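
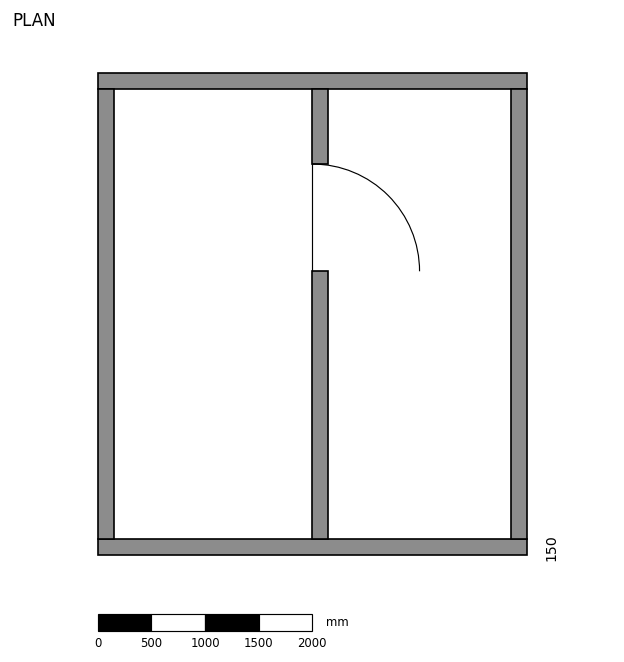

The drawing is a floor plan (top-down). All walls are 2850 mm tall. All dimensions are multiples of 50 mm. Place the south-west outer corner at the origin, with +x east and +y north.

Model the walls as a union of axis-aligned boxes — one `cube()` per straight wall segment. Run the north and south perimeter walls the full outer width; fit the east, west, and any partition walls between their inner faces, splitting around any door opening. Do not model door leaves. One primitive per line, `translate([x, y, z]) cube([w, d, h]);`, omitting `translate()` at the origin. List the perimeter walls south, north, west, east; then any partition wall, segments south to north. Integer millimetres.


cube([4000, 150, 2850]);
translate([0, 4350, 0]) cube([4000, 150, 2850]);
translate([0, 150, 0]) cube([150, 4200, 2850]);
translate([3850, 150, 0]) cube([150, 4200, 2850]);
translate([2000, 150, 0]) cube([150, 2500, 2850]);
translate([2000, 3650, 0]) cube([150, 700, 2850]);


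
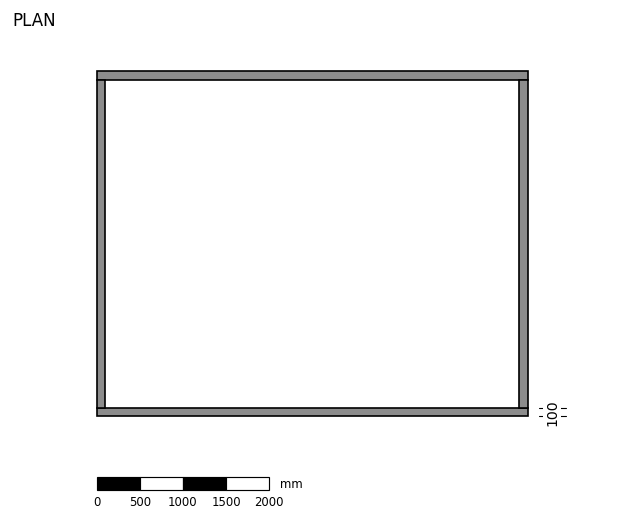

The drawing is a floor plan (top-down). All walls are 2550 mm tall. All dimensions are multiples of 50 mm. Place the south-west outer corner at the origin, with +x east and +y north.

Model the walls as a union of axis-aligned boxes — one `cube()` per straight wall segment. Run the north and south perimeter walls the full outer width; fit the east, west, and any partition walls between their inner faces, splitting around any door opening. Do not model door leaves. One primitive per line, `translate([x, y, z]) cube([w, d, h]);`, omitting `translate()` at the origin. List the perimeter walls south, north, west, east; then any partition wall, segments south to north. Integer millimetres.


cube([5000, 100, 2550]);
translate([0, 3900, 0]) cube([5000, 100, 2550]);
translate([0, 100, 0]) cube([100, 3800, 2550]);
translate([4900, 100, 0]) cube([100, 3800, 2550]);


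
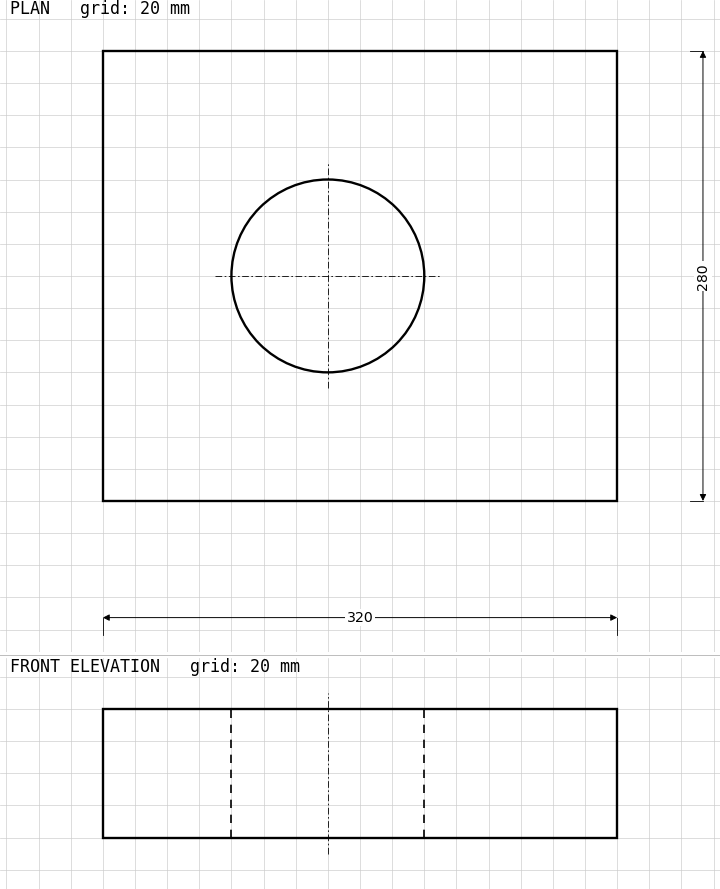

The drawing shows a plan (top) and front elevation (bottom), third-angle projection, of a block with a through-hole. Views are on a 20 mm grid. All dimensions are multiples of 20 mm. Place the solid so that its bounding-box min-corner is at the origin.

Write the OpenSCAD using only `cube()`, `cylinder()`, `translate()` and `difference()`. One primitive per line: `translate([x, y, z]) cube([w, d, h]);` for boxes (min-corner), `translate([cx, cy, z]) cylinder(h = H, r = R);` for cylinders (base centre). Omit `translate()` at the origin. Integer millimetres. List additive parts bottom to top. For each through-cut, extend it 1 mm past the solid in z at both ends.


difference() {
  cube([320, 280, 80]);
  translate([140, 140, -1]) cylinder(h = 82, r = 60);
}


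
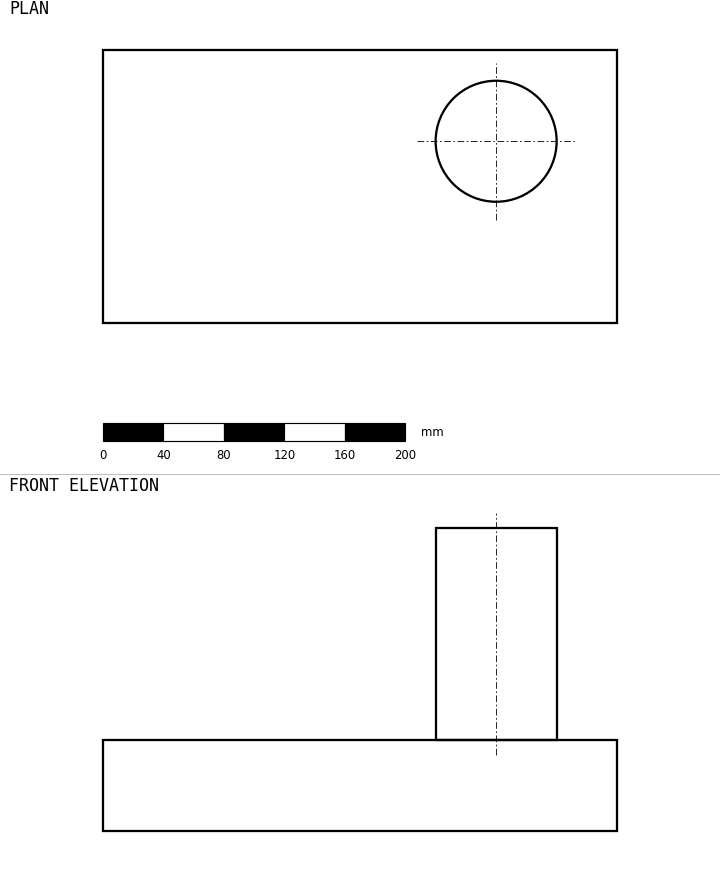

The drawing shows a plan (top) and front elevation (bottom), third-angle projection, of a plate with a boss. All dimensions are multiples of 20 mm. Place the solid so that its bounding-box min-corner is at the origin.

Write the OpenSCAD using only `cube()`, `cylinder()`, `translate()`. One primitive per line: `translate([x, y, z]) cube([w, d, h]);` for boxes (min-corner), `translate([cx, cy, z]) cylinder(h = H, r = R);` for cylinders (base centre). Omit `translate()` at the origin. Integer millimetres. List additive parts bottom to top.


cube([340, 180, 60]);
translate([260, 120, 60]) cylinder(h = 140, r = 40);


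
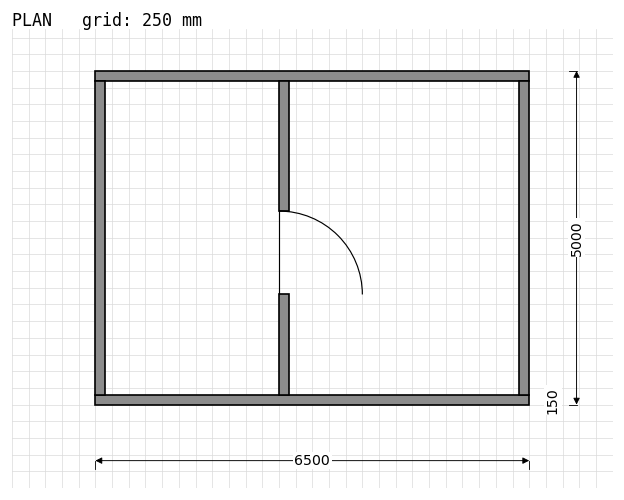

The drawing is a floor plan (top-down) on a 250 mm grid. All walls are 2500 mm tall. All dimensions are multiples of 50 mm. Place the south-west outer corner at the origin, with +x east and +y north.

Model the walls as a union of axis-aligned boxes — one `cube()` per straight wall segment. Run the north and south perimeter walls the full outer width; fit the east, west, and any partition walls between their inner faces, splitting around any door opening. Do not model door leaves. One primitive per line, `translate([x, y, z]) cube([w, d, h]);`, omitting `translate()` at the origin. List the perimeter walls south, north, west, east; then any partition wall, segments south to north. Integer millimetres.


cube([6500, 150, 2500]);
translate([0, 4850, 0]) cube([6500, 150, 2500]);
translate([0, 150, 0]) cube([150, 4700, 2500]);
translate([6350, 150, 0]) cube([150, 4700, 2500]);
translate([2750, 150, 0]) cube([150, 1500, 2500]);
translate([2750, 2900, 0]) cube([150, 1950, 2500]);


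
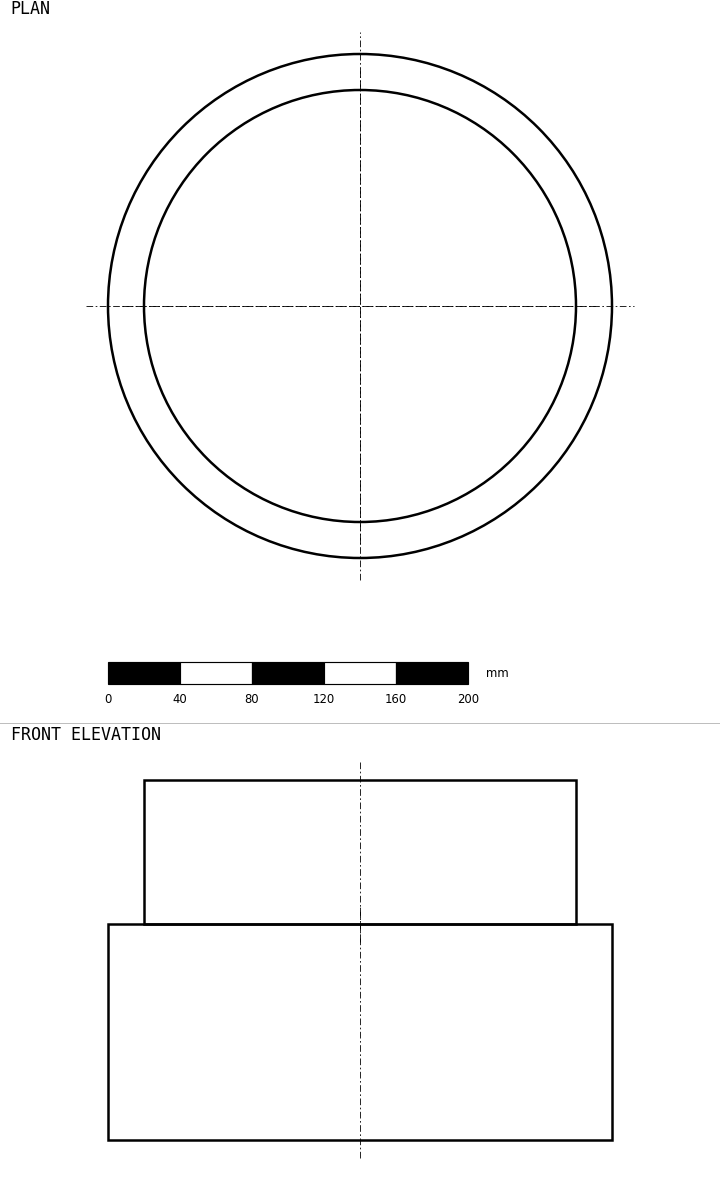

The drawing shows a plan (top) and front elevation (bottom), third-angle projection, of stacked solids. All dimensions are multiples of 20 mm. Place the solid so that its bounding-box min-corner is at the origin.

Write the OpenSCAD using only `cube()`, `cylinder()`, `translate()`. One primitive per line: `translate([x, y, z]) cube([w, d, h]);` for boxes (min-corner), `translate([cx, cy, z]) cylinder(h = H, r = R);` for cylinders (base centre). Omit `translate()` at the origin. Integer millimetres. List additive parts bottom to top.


translate([140, 140, 0]) cylinder(h = 120, r = 140);
translate([140, 140, 120]) cylinder(h = 80, r = 120);


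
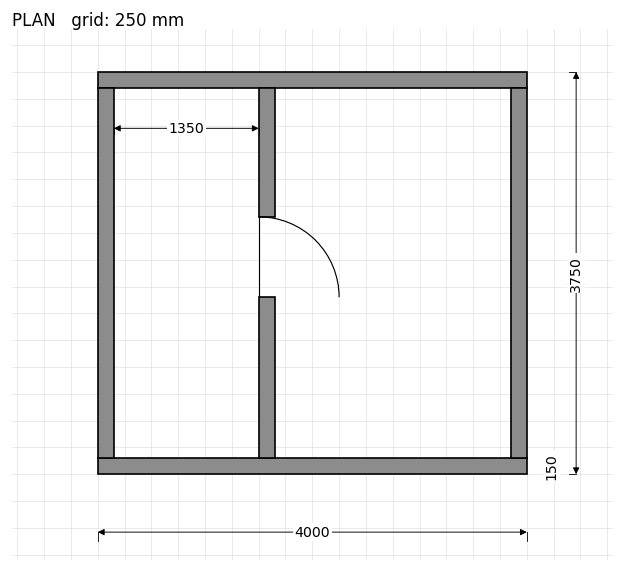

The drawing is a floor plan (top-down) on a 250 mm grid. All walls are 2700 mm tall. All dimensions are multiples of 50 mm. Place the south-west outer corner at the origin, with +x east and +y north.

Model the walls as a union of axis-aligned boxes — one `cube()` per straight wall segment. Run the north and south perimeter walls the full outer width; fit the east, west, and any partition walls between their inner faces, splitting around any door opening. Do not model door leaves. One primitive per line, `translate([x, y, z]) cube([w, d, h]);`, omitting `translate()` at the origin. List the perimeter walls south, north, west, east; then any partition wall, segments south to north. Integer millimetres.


cube([4000, 150, 2700]);
translate([0, 3600, 0]) cube([4000, 150, 2700]);
translate([0, 150, 0]) cube([150, 3450, 2700]);
translate([3850, 150, 0]) cube([150, 3450, 2700]);
translate([1500, 150, 0]) cube([150, 1500, 2700]);
translate([1500, 2400, 0]) cube([150, 1200, 2700]);


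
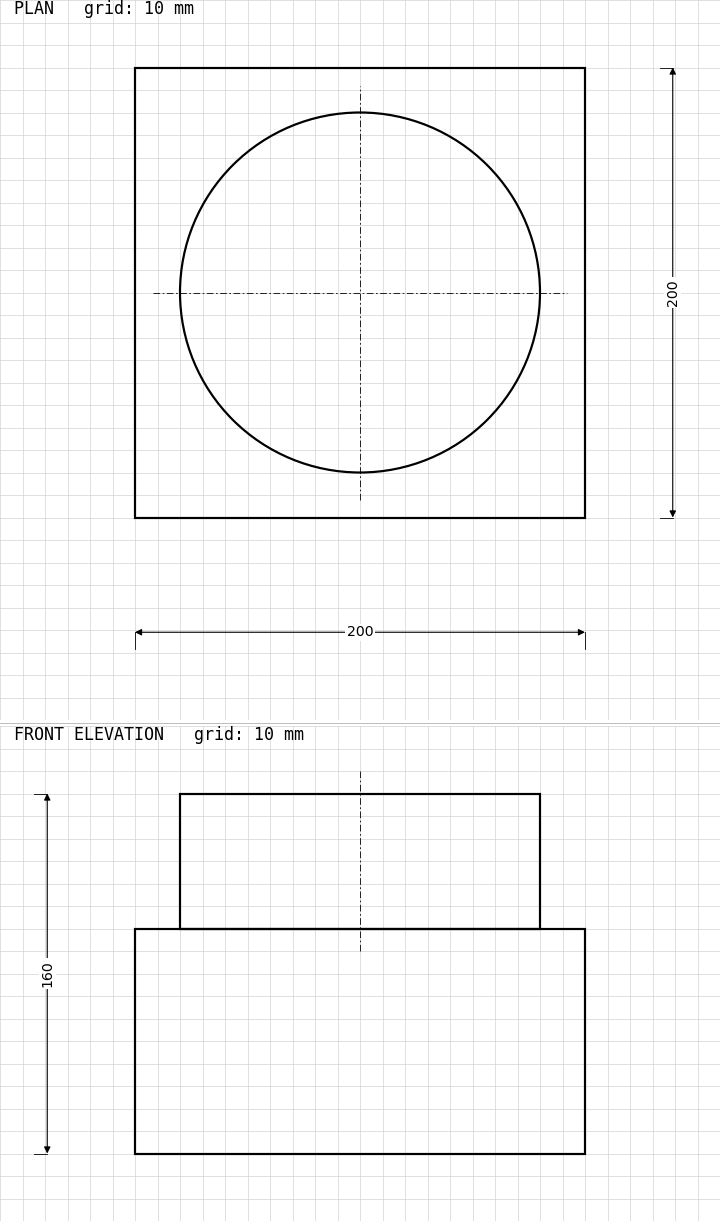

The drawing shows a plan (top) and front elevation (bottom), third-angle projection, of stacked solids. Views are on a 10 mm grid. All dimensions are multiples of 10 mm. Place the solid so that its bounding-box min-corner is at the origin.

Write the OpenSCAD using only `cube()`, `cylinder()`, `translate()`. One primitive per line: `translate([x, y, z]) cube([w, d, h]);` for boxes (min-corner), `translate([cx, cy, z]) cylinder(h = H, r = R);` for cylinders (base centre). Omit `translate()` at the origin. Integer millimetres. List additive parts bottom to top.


cube([200, 200, 100]);
translate([100, 100, 100]) cylinder(h = 60, r = 80);


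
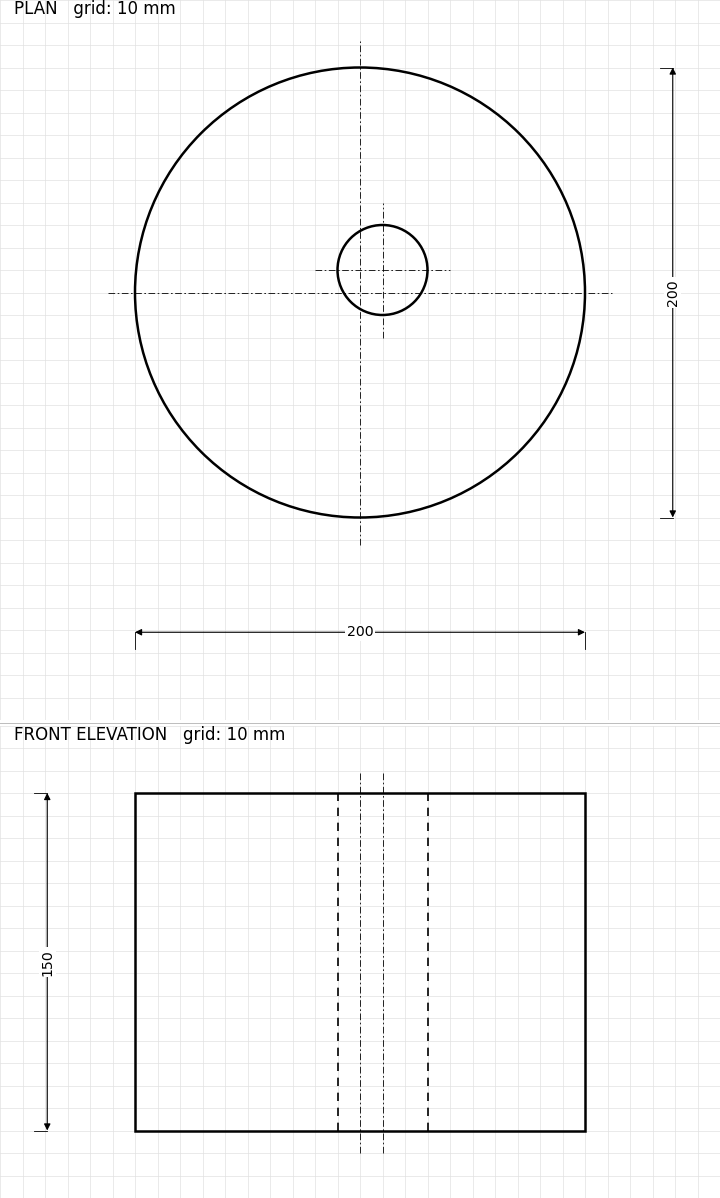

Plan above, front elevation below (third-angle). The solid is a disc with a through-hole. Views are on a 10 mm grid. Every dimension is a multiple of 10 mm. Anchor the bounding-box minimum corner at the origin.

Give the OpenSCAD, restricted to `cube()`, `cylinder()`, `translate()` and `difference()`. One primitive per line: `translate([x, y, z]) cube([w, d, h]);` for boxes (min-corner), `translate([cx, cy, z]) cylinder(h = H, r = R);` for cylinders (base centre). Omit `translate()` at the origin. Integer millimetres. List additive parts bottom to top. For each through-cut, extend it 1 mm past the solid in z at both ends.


difference() {
  translate([100, 100, 0]) cylinder(h = 150, r = 100);
  translate([110, 110, -1]) cylinder(h = 152, r = 20);
}


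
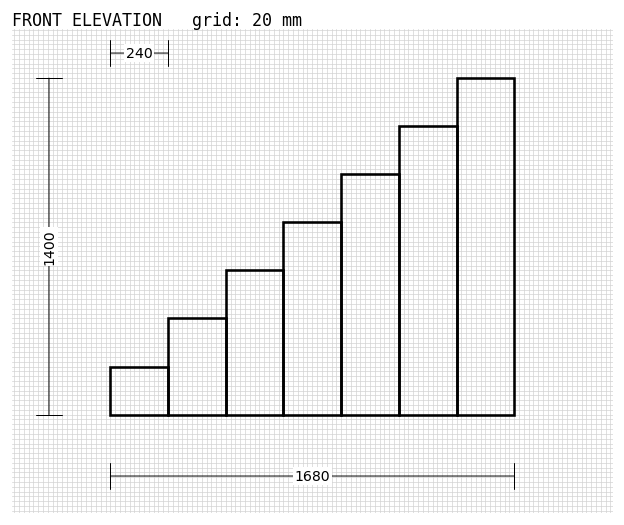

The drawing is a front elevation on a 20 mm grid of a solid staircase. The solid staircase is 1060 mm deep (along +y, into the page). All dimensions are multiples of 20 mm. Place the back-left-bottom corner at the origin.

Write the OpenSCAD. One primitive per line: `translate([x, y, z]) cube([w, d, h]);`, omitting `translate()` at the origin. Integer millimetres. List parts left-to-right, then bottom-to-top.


cube([240, 1060, 200]);
translate([240, 0, 0]) cube([240, 1060, 400]);
translate([480, 0, 0]) cube([240, 1060, 600]);
translate([720, 0, 0]) cube([240, 1060, 800]);
translate([960, 0, 0]) cube([240, 1060, 1000]);
translate([1200, 0, 0]) cube([240, 1060, 1200]);
translate([1440, 0, 0]) cube([240, 1060, 1400]);


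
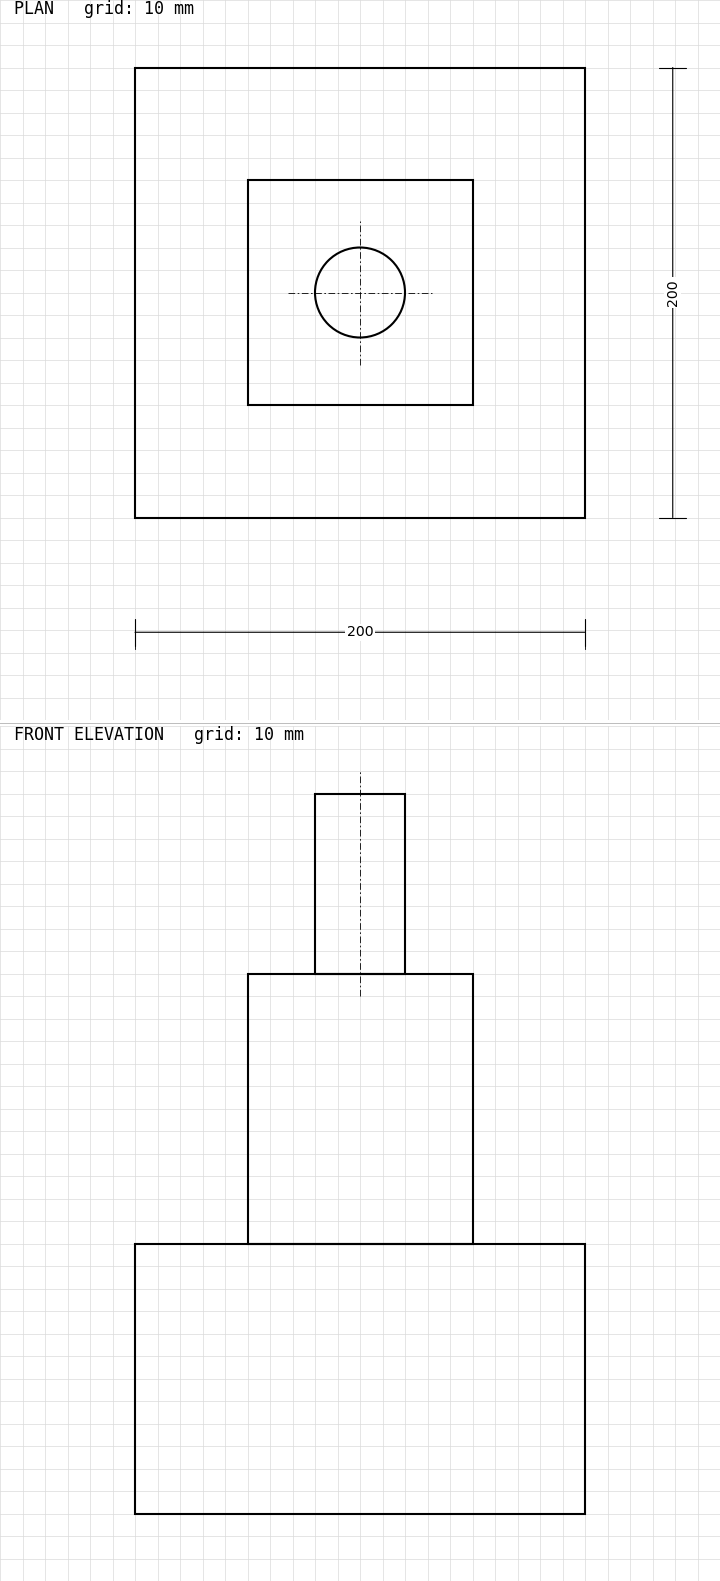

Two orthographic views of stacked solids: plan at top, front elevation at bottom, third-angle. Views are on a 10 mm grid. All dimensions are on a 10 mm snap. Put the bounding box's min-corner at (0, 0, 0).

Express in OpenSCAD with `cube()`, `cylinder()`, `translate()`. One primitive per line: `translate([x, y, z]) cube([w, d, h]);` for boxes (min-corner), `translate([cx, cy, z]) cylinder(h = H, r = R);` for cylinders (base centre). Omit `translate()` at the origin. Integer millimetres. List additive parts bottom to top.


cube([200, 200, 120]);
translate([50, 50, 120]) cube([100, 100, 120]);
translate([100, 100, 240]) cylinder(h = 80, r = 20);


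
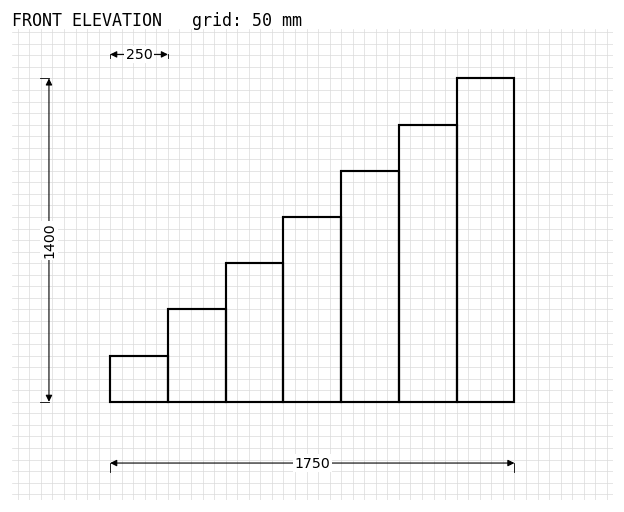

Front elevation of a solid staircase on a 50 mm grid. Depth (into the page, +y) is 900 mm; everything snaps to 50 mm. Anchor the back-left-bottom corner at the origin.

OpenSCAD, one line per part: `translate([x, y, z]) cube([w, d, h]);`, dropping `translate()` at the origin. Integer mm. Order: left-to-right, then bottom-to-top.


cube([250, 900, 200]);
translate([250, 0, 0]) cube([250, 900, 400]);
translate([500, 0, 0]) cube([250, 900, 600]);
translate([750, 0, 0]) cube([250, 900, 800]);
translate([1000, 0, 0]) cube([250, 900, 1000]);
translate([1250, 0, 0]) cube([250, 900, 1200]);
translate([1500, 0, 0]) cube([250, 900, 1400]);


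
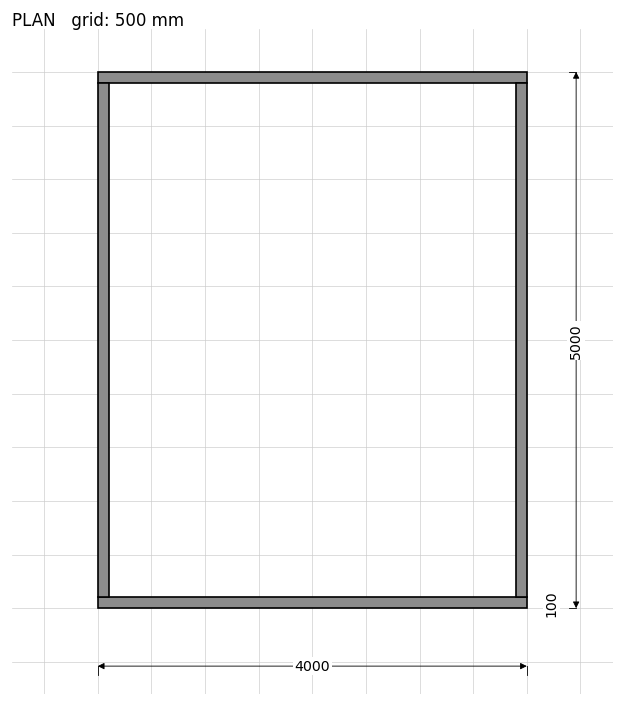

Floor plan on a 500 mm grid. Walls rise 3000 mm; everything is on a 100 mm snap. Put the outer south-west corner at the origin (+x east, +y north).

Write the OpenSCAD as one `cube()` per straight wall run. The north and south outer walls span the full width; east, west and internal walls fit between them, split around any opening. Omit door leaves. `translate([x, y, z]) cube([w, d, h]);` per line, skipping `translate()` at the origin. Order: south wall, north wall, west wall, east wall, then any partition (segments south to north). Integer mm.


cube([4000, 100, 3000]);
translate([0, 4900, 0]) cube([4000, 100, 3000]);
translate([0, 100, 0]) cube([100, 4800, 3000]);
translate([3900, 100, 0]) cube([100, 4800, 3000]);


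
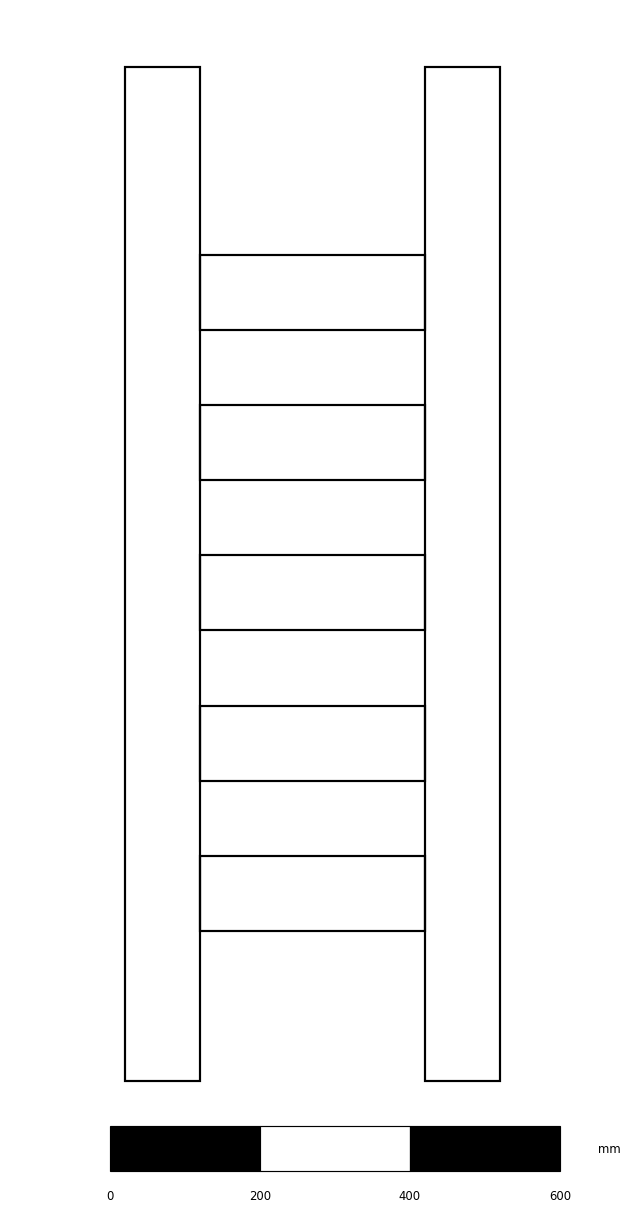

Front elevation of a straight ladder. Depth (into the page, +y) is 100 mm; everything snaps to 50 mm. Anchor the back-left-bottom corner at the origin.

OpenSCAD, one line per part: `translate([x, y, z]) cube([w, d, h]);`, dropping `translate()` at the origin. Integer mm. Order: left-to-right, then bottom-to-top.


cube([100, 100, 1350]);
translate([100, 0, 200]) cube([300, 100, 100]);
translate([100, 0, 400]) cube([300, 100, 100]);
translate([100, 0, 600]) cube([300, 100, 100]);
translate([100, 0, 800]) cube([300, 100, 100]);
translate([100, 0, 1000]) cube([300, 100, 100]);
translate([400, 0, 0]) cube([100, 100, 1350]);


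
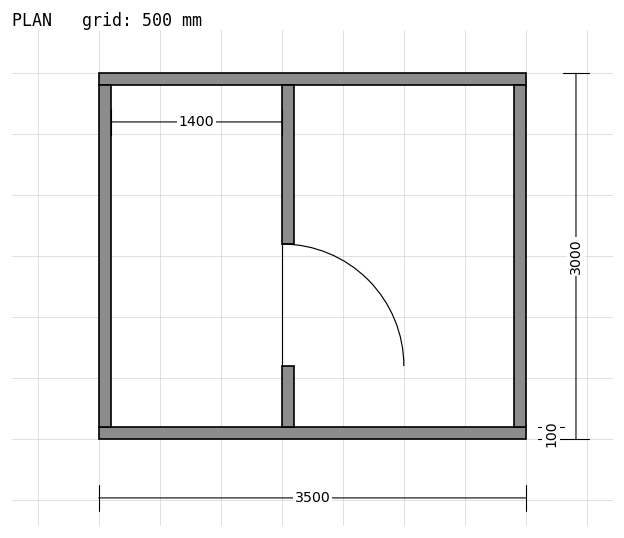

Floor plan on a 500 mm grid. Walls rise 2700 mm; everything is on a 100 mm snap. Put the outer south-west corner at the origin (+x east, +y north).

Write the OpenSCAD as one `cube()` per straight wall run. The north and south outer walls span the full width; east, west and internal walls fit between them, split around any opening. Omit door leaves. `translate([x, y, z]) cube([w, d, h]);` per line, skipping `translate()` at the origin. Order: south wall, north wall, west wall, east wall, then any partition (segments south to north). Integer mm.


cube([3500, 100, 2700]);
translate([0, 2900, 0]) cube([3500, 100, 2700]);
translate([0, 100, 0]) cube([100, 2800, 2700]);
translate([3400, 100, 0]) cube([100, 2800, 2700]);
translate([1500, 100, 0]) cube([100, 500, 2700]);
translate([1500, 1600, 0]) cube([100, 1300, 2700]);


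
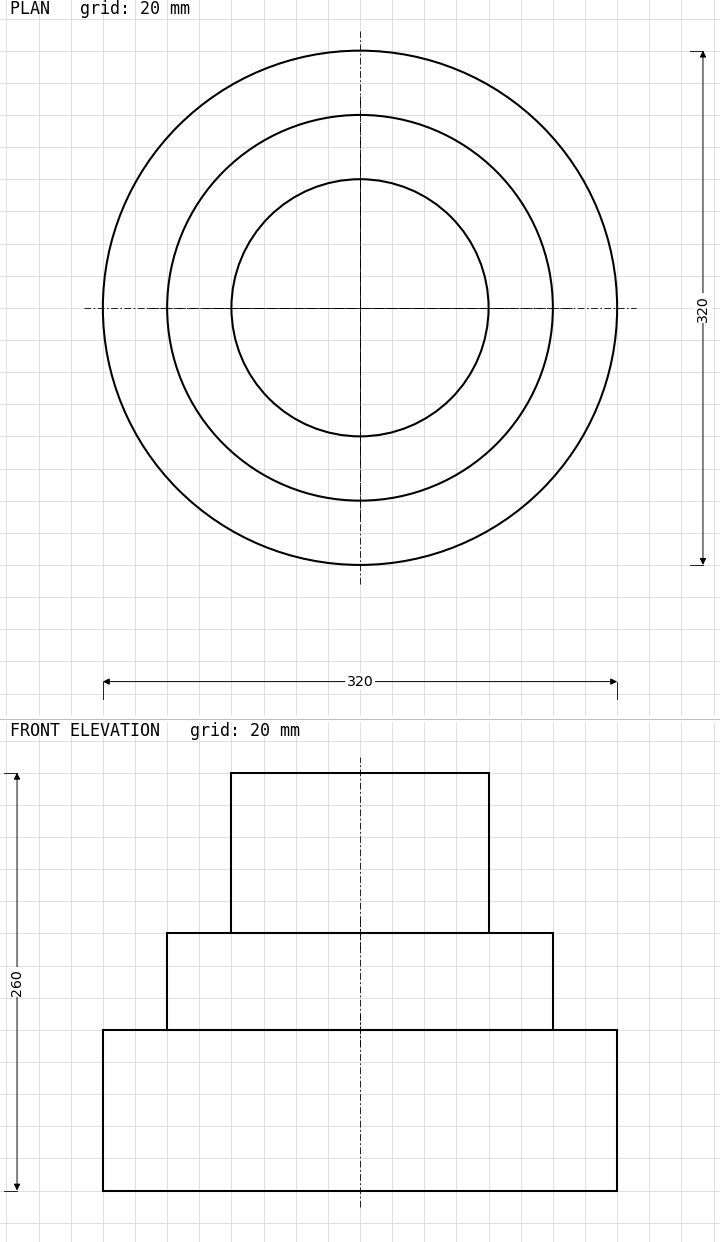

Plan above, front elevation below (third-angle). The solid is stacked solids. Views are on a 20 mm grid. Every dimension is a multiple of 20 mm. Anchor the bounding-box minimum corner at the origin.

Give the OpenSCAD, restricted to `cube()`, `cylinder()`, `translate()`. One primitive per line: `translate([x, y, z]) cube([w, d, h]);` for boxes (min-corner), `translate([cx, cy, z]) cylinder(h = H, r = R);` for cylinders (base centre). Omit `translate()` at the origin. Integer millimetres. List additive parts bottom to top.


translate([160, 160, 0]) cylinder(h = 100, r = 160);
translate([160, 160, 100]) cylinder(h = 60, r = 120);
translate([160, 160, 160]) cylinder(h = 100, r = 80);


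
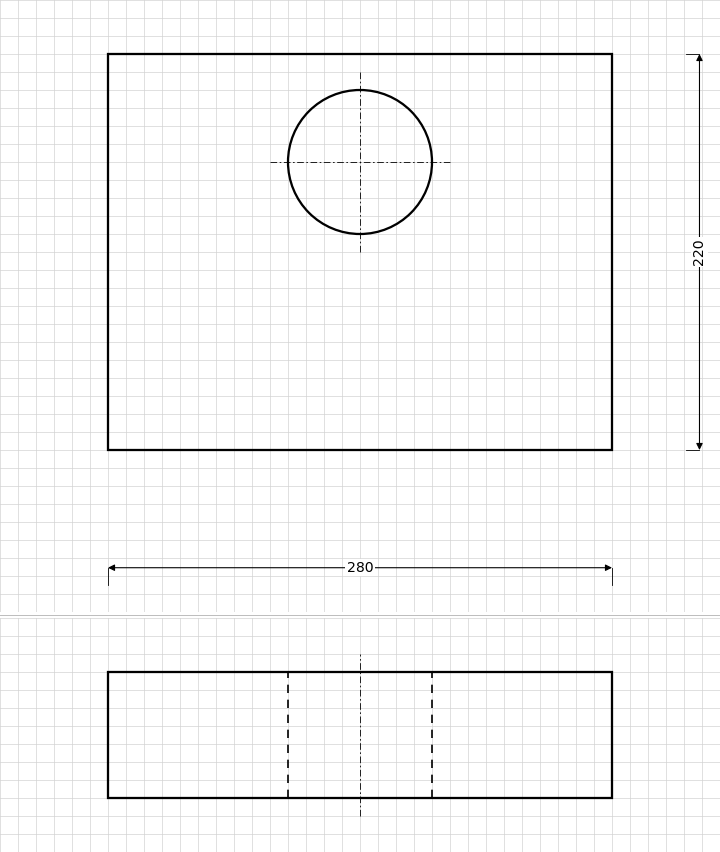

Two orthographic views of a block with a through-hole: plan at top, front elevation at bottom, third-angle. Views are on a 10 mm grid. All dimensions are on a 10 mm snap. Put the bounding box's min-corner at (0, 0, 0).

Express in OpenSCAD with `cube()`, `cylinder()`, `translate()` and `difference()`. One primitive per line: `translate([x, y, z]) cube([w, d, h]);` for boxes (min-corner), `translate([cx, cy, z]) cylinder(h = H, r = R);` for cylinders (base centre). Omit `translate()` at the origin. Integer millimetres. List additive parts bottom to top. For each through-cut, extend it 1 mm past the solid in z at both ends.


difference() {
  cube([280, 220, 70]);
  translate([140, 160, -1]) cylinder(h = 72, r = 40);
}


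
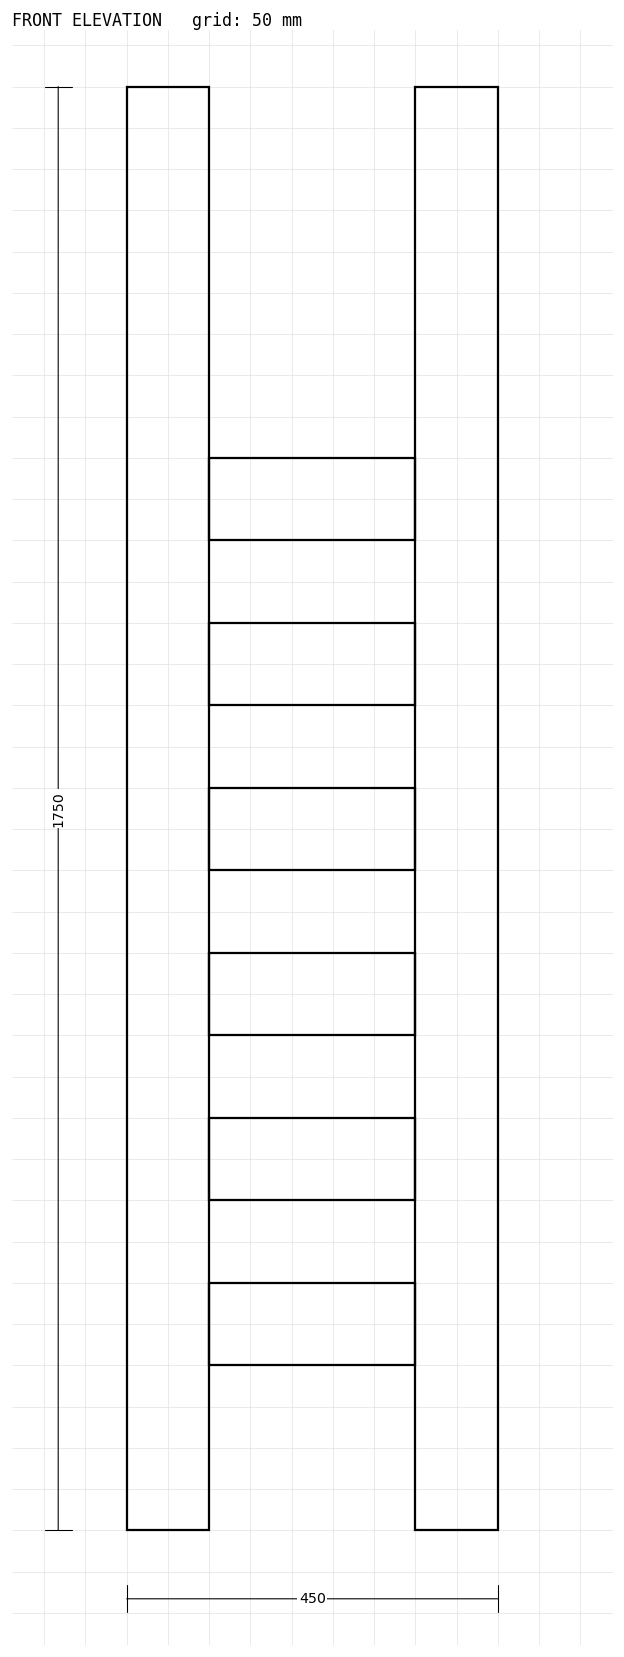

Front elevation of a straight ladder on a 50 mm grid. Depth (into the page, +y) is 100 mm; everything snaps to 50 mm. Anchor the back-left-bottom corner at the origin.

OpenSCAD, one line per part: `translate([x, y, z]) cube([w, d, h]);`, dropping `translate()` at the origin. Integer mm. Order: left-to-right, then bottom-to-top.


cube([100, 100, 1750]);
translate([100, 0, 200]) cube([250, 100, 100]);
translate([100, 0, 400]) cube([250, 100, 100]);
translate([100, 0, 600]) cube([250, 100, 100]);
translate([100, 0, 800]) cube([250, 100, 100]);
translate([100, 0, 1000]) cube([250, 100, 100]);
translate([100, 0, 1200]) cube([250, 100, 100]);
translate([350, 0, 0]) cube([100, 100, 1750]);


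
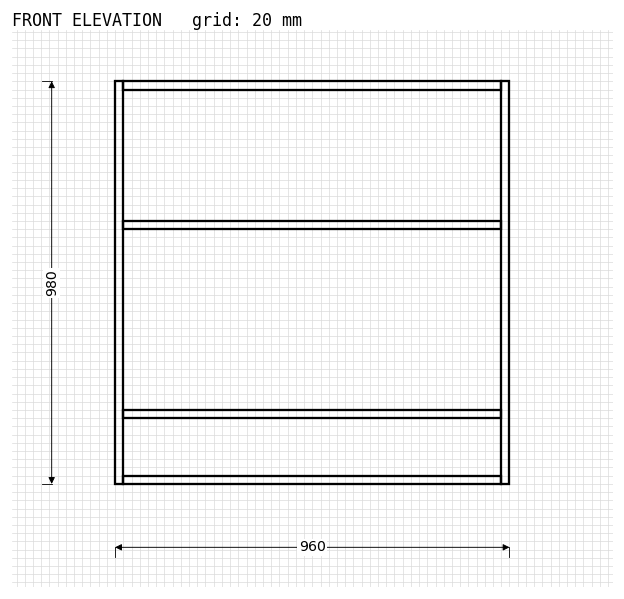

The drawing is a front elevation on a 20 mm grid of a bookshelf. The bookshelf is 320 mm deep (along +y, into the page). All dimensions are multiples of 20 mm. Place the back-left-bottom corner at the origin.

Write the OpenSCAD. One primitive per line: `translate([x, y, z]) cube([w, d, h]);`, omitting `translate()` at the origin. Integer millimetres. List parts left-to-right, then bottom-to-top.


cube([20, 320, 980]);
translate([20, 0, 0]) cube([920, 320, 20]);
translate([20, 0, 160]) cube([920, 320, 20]);
translate([20, 0, 620]) cube([920, 320, 20]);
translate([20, 0, 960]) cube([920, 320, 20]);
translate([940, 0, 0]) cube([20, 320, 980]);


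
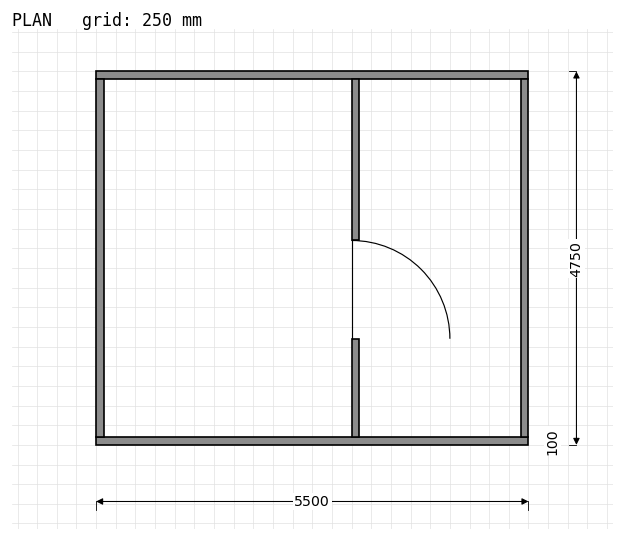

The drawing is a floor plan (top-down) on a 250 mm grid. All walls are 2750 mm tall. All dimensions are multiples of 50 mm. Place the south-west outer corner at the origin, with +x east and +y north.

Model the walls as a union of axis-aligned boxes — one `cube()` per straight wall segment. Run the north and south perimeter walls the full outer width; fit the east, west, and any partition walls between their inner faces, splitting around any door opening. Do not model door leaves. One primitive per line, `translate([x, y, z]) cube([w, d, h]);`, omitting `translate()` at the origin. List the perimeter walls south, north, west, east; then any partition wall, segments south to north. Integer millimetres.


cube([5500, 100, 2750]);
translate([0, 4650, 0]) cube([5500, 100, 2750]);
translate([0, 100, 0]) cube([100, 4550, 2750]);
translate([5400, 100, 0]) cube([100, 4550, 2750]);
translate([3250, 100, 0]) cube([100, 1250, 2750]);
translate([3250, 2600, 0]) cube([100, 2050, 2750]);


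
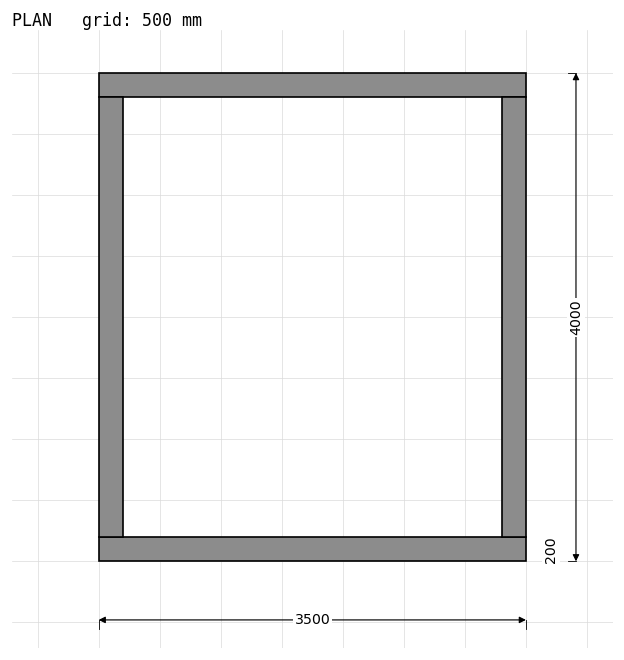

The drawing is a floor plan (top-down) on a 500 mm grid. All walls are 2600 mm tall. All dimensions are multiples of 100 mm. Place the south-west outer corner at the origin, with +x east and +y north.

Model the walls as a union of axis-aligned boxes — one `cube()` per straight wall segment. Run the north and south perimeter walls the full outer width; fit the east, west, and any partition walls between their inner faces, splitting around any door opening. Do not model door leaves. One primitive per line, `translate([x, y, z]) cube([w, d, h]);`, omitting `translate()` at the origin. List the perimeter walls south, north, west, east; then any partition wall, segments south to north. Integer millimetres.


cube([3500, 200, 2600]);
translate([0, 3800, 0]) cube([3500, 200, 2600]);
translate([0, 200, 0]) cube([200, 3600, 2600]);
translate([3300, 200, 0]) cube([200, 3600, 2600]);


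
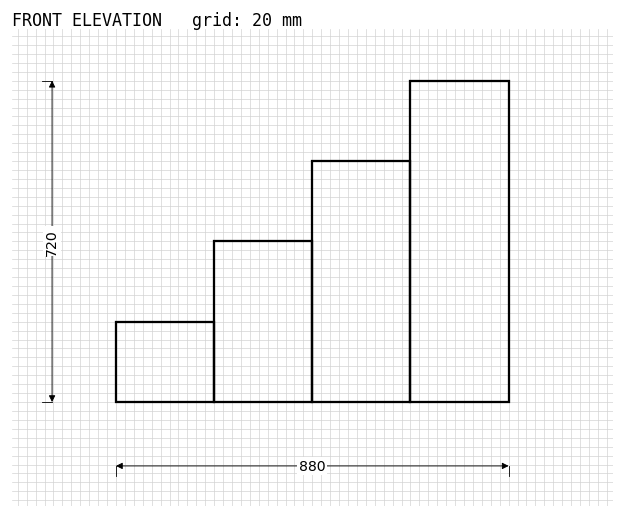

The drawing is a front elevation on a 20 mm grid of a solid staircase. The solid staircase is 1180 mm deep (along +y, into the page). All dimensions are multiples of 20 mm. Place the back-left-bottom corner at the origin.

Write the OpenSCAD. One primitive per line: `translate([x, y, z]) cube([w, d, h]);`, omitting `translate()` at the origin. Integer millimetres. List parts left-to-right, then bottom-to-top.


cube([220, 1180, 180]);
translate([220, 0, 0]) cube([220, 1180, 360]);
translate([440, 0, 0]) cube([220, 1180, 540]);
translate([660, 0, 0]) cube([220, 1180, 720]);


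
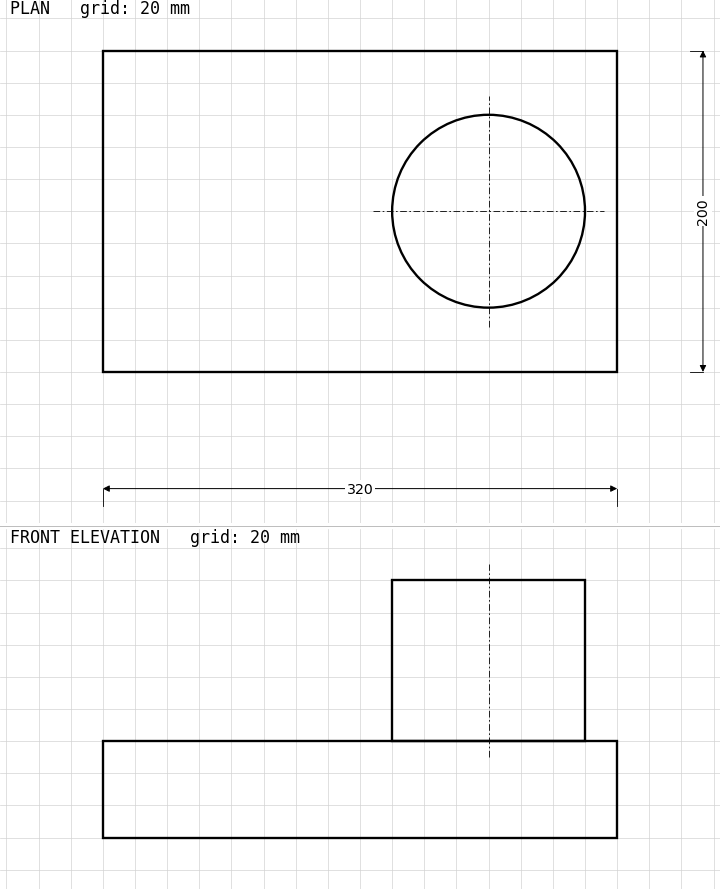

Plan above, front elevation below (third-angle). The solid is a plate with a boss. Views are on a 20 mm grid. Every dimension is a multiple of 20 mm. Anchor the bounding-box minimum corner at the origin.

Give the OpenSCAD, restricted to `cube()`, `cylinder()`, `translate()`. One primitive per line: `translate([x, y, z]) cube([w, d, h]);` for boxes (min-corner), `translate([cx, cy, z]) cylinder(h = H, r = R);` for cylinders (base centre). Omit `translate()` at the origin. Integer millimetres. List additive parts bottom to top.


cube([320, 200, 60]);
translate([240, 100, 60]) cylinder(h = 100, r = 60);


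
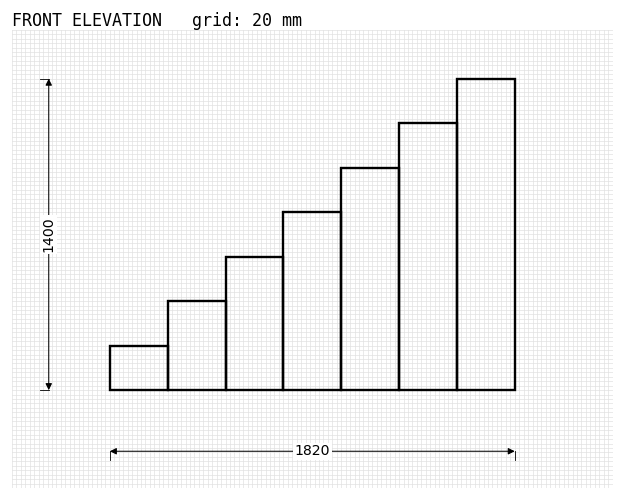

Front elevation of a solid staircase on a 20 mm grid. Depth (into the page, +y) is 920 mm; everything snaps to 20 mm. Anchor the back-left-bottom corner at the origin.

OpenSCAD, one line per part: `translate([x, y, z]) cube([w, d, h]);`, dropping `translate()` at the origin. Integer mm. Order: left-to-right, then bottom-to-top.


cube([260, 920, 200]);
translate([260, 0, 0]) cube([260, 920, 400]);
translate([520, 0, 0]) cube([260, 920, 600]);
translate([780, 0, 0]) cube([260, 920, 800]);
translate([1040, 0, 0]) cube([260, 920, 1000]);
translate([1300, 0, 0]) cube([260, 920, 1200]);
translate([1560, 0, 0]) cube([260, 920, 1400]);


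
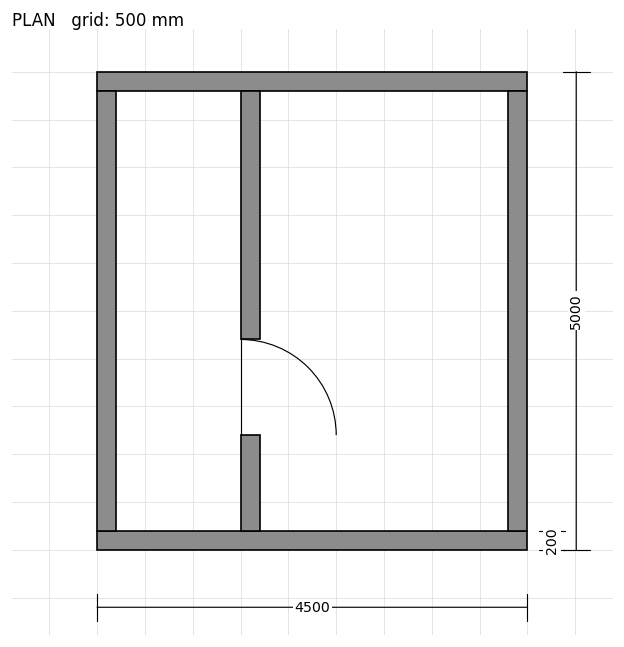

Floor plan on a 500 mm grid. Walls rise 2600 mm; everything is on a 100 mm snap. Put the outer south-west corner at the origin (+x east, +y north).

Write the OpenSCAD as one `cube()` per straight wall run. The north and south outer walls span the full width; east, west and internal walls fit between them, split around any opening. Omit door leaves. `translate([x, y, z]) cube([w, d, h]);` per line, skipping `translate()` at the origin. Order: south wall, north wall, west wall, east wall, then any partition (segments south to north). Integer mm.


cube([4500, 200, 2600]);
translate([0, 4800, 0]) cube([4500, 200, 2600]);
translate([0, 200, 0]) cube([200, 4600, 2600]);
translate([4300, 200, 0]) cube([200, 4600, 2600]);
translate([1500, 200, 0]) cube([200, 1000, 2600]);
translate([1500, 2200, 0]) cube([200, 2600, 2600]);


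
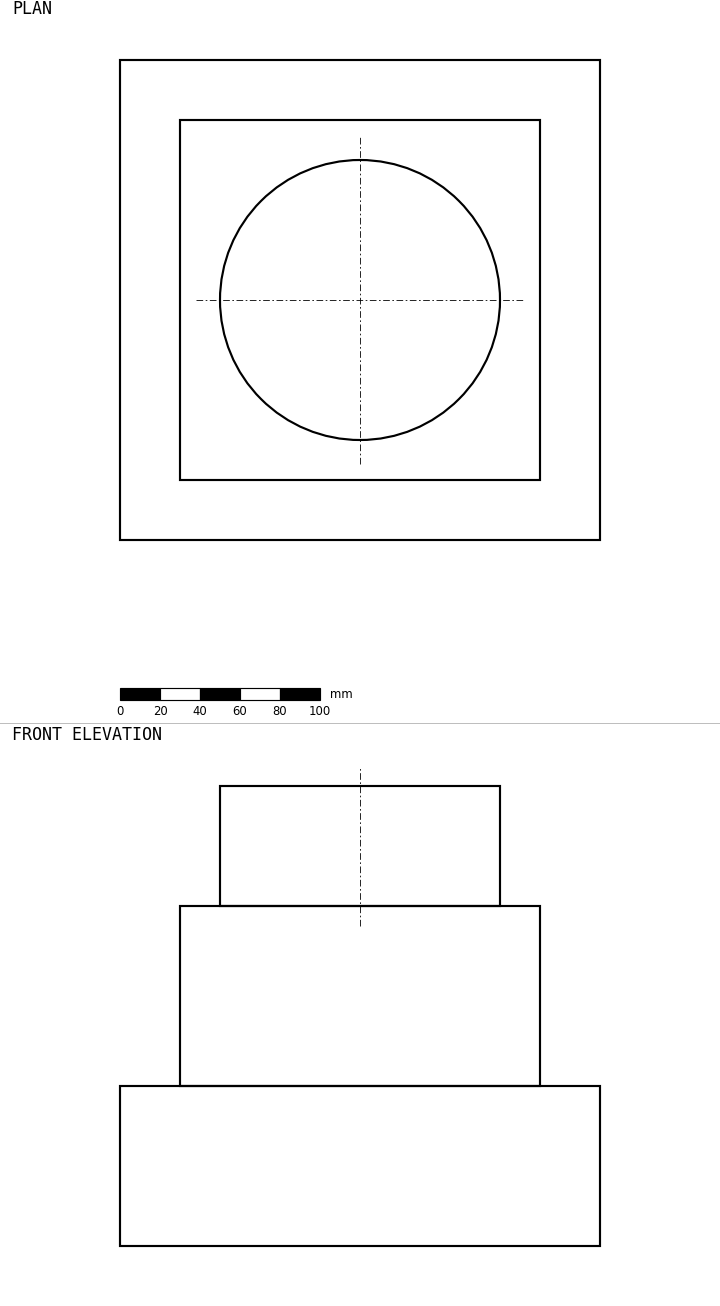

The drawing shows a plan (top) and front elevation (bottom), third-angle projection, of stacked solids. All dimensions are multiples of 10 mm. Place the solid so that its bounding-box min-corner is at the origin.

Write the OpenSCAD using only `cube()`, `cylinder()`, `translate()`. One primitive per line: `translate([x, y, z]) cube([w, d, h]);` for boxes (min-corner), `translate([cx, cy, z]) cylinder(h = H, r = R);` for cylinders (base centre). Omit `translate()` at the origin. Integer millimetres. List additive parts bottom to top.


cube([240, 240, 80]);
translate([30, 30, 80]) cube([180, 180, 90]);
translate([120, 120, 170]) cylinder(h = 60, r = 70);


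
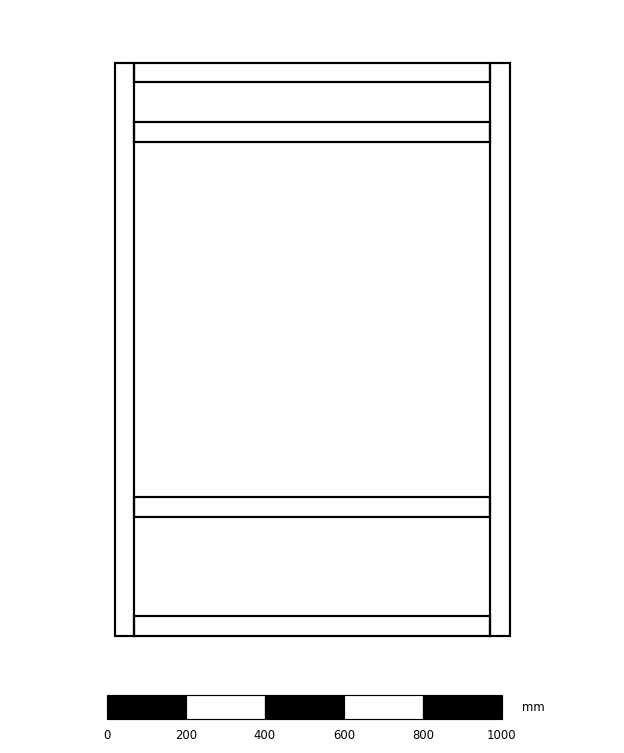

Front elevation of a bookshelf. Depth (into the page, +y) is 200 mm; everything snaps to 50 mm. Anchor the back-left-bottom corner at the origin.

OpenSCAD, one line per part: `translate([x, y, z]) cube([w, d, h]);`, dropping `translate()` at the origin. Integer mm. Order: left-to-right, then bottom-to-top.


cube([50, 200, 1450]);
translate([50, 0, 0]) cube([900, 200, 50]);
translate([50, 0, 300]) cube([900, 200, 50]);
translate([50, 0, 1250]) cube([900, 200, 50]);
translate([50, 0, 1400]) cube([900, 200, 50]);
translate([950, 0, 0]) cube([50, 200, 1450]);


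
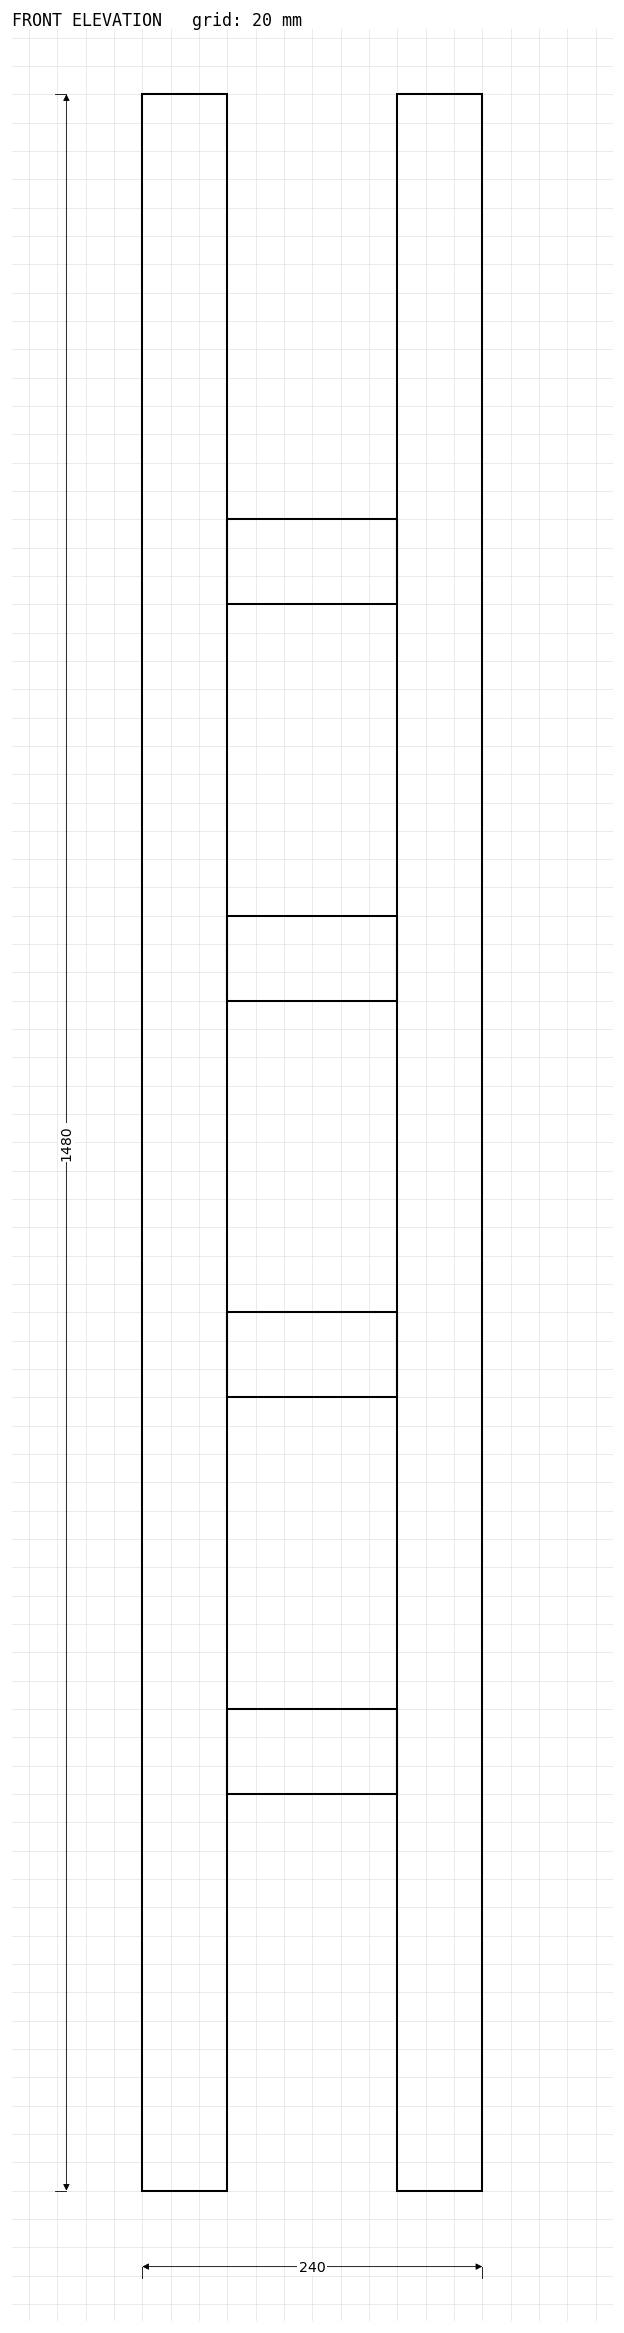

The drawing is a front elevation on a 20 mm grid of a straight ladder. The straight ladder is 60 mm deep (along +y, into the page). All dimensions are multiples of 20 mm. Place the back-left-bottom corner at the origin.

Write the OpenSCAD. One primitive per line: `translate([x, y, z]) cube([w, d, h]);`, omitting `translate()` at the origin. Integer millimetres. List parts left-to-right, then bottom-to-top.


cube([60, 60, 1480]);
translate([60, 0, 280]) cube([120, 60, 60]);
translate([60, 0, 560]) cube([120, 60, 60]);
translate([60, 0, 840]) cube([120, 60, 60]);
translate([60, 0, 1120]) cube([120, 60, 60]);
translate([180, 0, 0]) cube([60, 60, 1480]);


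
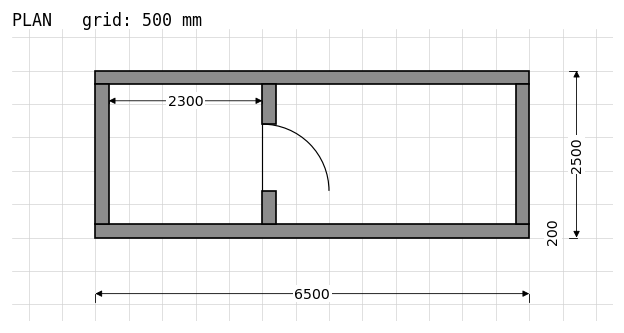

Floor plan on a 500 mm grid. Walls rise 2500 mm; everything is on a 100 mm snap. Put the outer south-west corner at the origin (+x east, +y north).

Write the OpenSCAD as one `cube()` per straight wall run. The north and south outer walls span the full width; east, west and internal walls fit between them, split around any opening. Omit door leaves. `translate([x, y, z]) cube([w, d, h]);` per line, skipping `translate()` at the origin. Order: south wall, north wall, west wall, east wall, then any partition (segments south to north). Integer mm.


cube([6500, 200, 2500]);
translate([0, 2300, 0]) cube([6500, 200, 2500]);
translate([0, 200, 0]) cube([200, 2100, 2500]);
translate([6300, 200, 0]) cube([200, 2100, 2500]);
translate([2500, 200, 0]) cube([200, 500, 2500]);
translate([2500, 1700, 0]) cube([200, 600, 2500]);


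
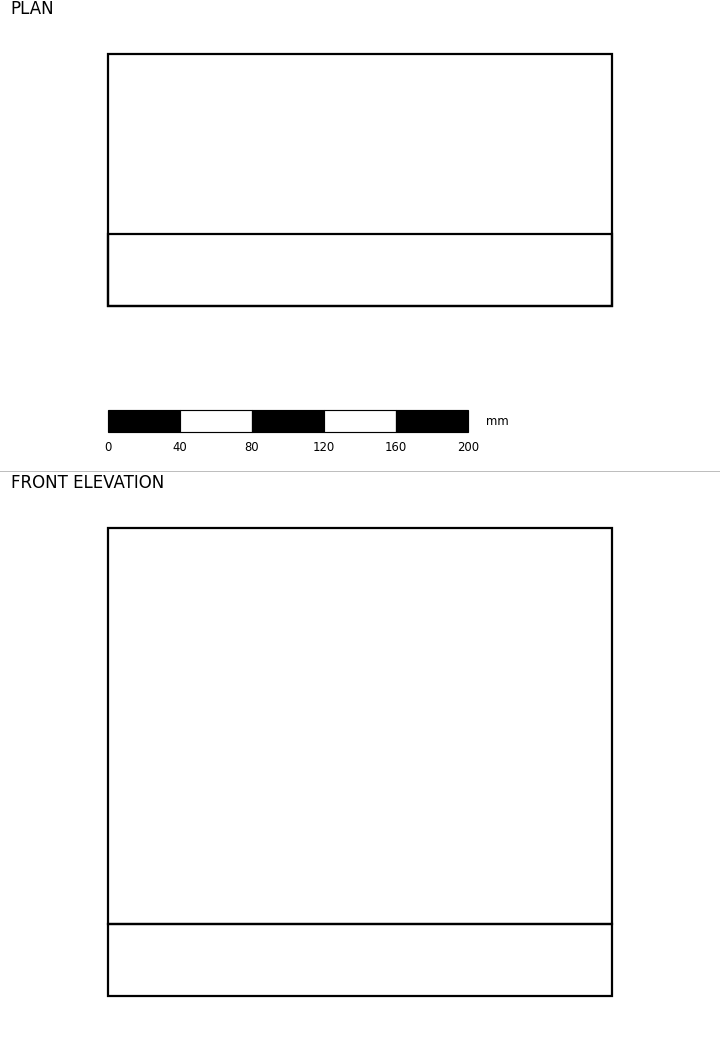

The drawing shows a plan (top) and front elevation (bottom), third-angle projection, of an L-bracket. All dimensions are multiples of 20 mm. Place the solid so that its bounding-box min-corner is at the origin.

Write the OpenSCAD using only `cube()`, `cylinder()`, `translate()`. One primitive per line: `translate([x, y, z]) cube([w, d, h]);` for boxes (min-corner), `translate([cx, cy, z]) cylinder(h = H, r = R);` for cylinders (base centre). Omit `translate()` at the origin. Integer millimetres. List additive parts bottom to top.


cube([280, 140, 40]);
translate([0, 0, 40]) cube([280, 40, 220]);


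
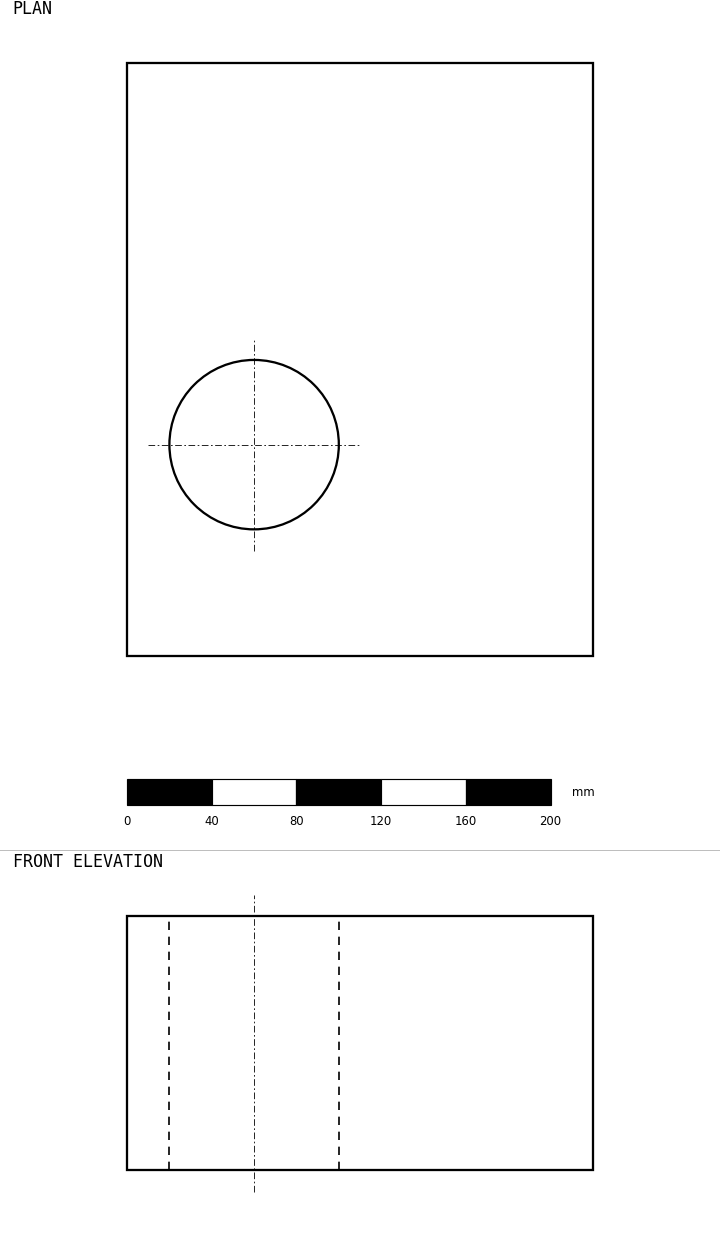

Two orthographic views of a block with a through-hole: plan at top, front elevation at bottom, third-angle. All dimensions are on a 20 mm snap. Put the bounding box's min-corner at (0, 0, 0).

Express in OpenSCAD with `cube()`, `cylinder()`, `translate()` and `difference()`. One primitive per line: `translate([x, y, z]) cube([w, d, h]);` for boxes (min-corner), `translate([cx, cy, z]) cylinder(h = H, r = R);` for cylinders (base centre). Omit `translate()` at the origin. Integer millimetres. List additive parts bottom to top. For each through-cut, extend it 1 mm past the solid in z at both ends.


difference() {
  cube([220, 280, 120]);
  translate([60, 100, -1]) cylinder(h = 122, r = 40);
}


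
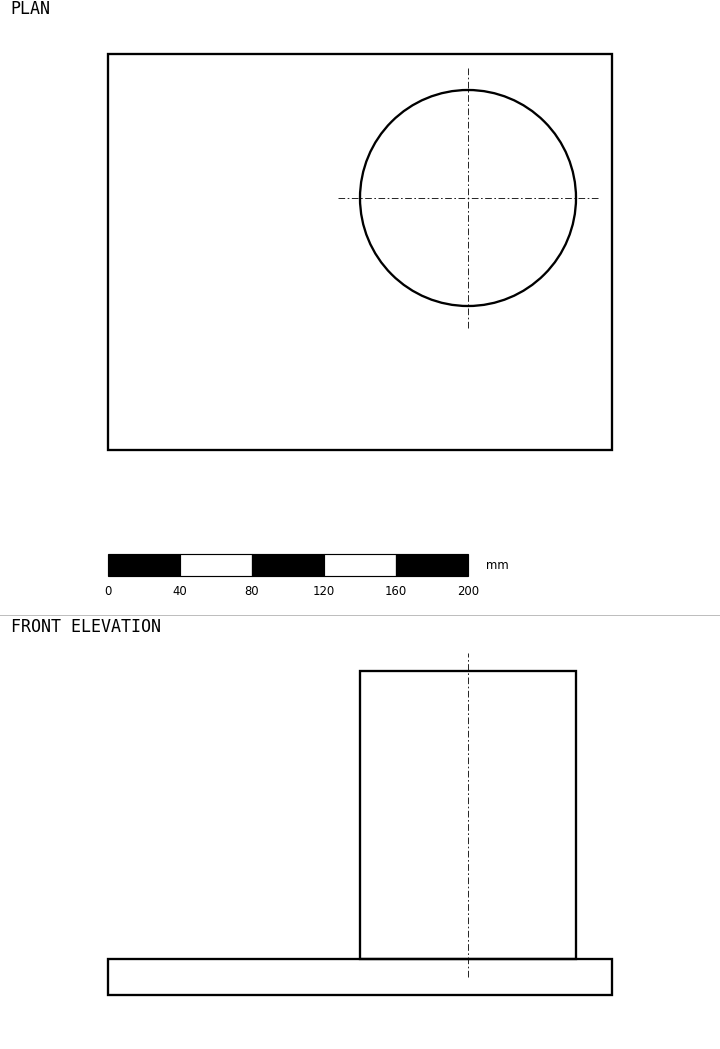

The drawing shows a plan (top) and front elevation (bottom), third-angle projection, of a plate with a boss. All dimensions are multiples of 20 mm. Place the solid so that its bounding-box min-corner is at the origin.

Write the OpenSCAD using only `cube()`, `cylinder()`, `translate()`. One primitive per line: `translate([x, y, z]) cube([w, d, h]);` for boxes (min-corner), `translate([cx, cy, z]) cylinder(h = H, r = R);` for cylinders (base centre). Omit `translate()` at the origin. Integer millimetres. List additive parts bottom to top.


cube([280, 220, 20]);
translate([200, 140, 20]) cylinder(h = 160, r = 60);


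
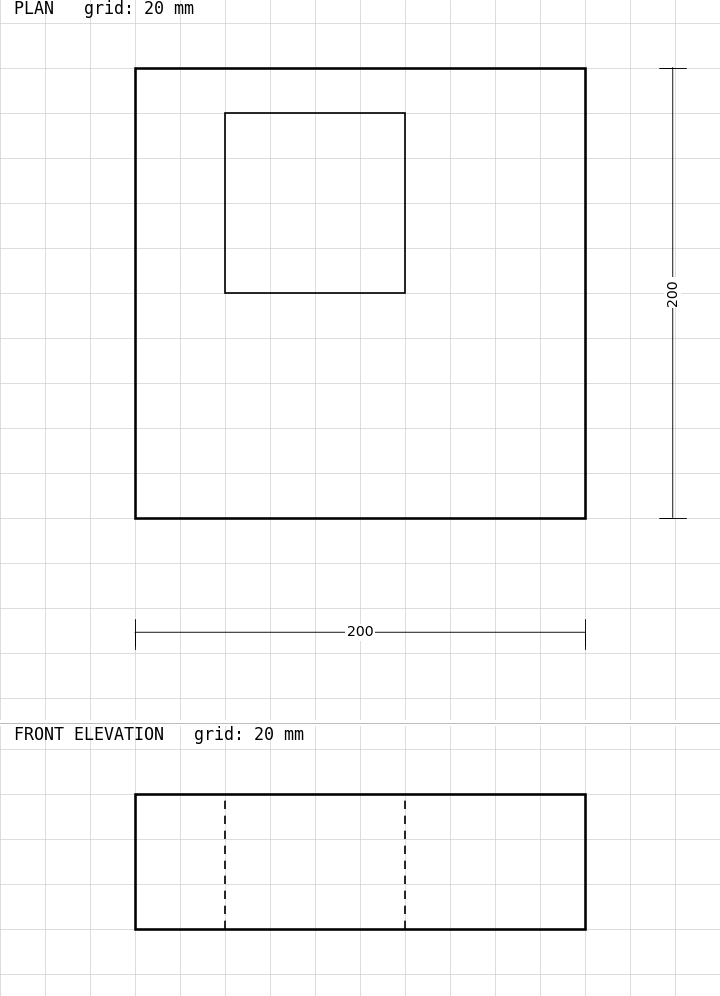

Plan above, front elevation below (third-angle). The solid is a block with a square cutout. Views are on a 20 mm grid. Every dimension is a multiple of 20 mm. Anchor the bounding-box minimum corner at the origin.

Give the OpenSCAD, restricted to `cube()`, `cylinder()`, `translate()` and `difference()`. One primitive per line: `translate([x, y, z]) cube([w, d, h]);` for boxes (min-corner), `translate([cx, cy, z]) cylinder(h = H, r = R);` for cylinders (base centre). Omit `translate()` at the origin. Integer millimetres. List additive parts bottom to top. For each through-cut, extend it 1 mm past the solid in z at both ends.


difference() {
  cube([200, 200, 60]);
  translate([40, 100, -1]) cube([80, 80, 62]);
}


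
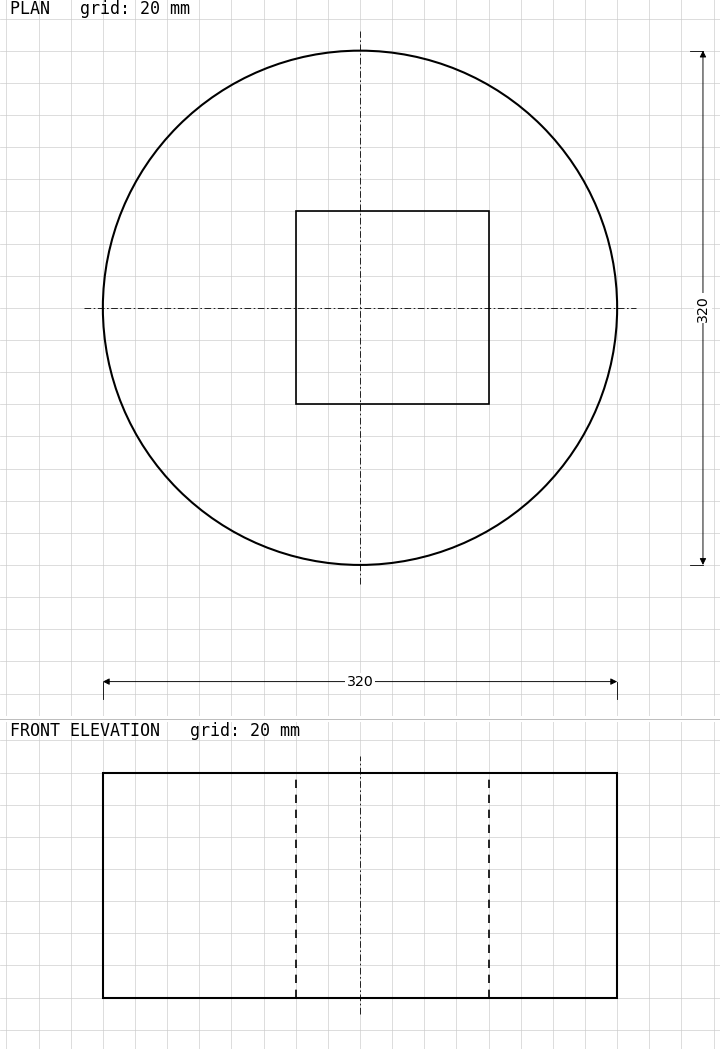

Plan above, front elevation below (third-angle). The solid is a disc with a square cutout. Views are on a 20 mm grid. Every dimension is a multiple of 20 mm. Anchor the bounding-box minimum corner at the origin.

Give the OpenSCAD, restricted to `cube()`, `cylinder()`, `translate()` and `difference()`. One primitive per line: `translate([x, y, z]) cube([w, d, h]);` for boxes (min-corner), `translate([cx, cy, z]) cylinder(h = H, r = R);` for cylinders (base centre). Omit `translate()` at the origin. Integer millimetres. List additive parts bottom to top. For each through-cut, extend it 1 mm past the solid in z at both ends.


difference() {
  translate([160, 160, 0]) cylinder(h = 140, r = 160);
  translate([120, 100, -1]) cube([120, 120, 142]);
}


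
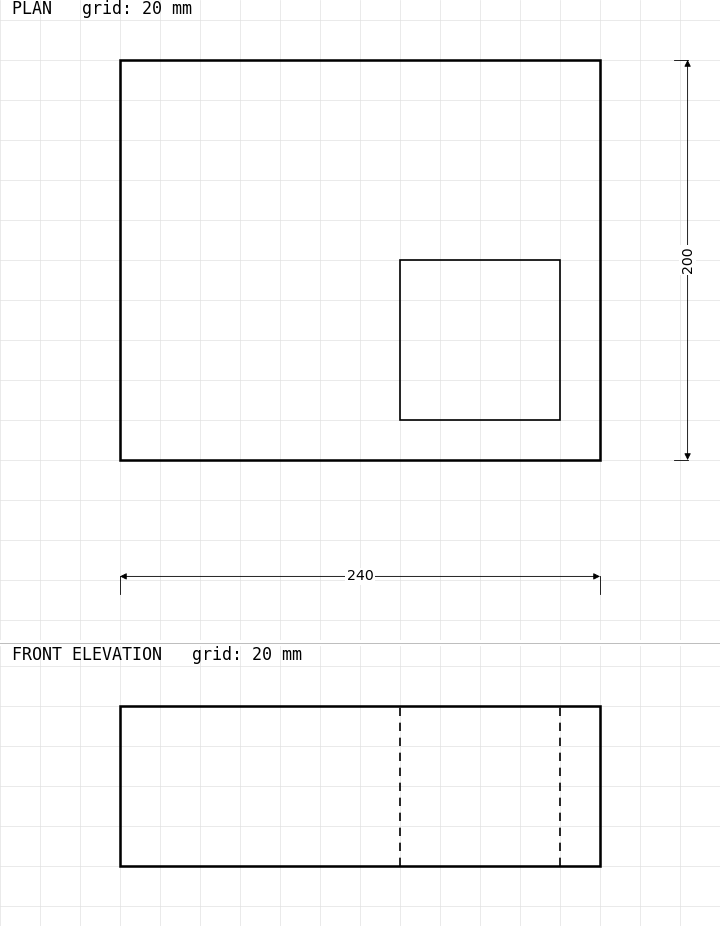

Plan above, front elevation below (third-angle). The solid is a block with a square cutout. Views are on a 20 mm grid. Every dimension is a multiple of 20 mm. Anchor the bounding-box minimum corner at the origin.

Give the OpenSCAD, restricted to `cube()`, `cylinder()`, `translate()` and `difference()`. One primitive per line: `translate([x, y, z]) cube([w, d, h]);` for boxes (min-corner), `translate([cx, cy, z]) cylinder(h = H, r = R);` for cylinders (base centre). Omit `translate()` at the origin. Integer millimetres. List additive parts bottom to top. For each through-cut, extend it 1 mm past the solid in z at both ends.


difference() {
  cube([240, 200, 80]);
  translate([140, 20, -1]) cube([80, 80, 82]);
}


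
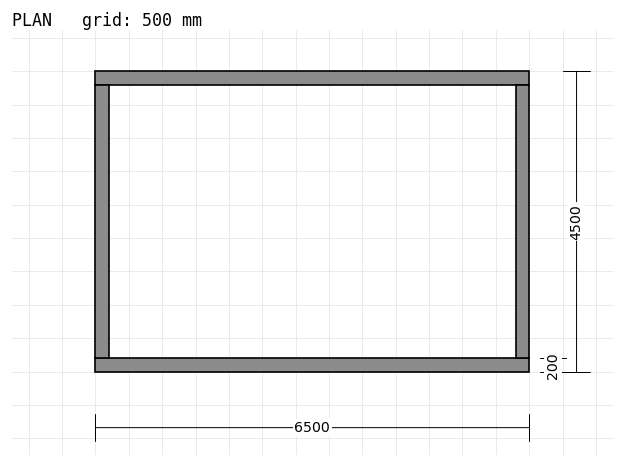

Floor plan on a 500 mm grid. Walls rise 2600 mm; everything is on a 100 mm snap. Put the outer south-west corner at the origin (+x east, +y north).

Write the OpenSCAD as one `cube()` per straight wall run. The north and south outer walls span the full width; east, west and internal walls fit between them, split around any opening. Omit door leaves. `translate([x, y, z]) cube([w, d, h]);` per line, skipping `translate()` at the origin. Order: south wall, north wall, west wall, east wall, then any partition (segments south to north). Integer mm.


cube([6500, 200, 2600]);
translate([0, 4300, 0]) cube([6500, 200, 2600]);
translate([0, 200, 0]) cube([200, 4100, 2600]);
translate([6300, 200, 0]) cube([200, 4100, 2600]);
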